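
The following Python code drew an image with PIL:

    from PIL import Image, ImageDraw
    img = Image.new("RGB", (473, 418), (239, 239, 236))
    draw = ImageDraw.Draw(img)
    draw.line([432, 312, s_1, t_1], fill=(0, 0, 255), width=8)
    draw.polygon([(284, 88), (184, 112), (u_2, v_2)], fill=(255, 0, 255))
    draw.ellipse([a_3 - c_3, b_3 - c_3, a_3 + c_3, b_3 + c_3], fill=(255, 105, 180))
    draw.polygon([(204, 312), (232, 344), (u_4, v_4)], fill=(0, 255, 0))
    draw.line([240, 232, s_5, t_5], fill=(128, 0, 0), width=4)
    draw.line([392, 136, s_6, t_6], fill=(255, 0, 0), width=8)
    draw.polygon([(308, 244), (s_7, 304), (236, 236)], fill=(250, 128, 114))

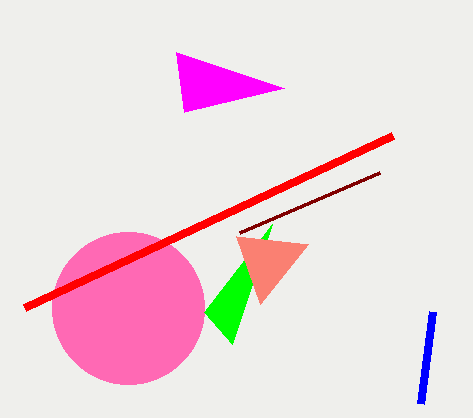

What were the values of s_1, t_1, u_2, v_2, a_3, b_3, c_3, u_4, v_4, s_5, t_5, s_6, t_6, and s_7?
s_1 = 420, t_1 = 404, u_2 = 176, v_2 = 52, a_3 = 128, b_3 = 308, c_3 = 76, u_4 = 272, v_4 = 224, s_5 = 380, t_5 = 172, s_6 = 24, t_6 = 308, s_7 = 260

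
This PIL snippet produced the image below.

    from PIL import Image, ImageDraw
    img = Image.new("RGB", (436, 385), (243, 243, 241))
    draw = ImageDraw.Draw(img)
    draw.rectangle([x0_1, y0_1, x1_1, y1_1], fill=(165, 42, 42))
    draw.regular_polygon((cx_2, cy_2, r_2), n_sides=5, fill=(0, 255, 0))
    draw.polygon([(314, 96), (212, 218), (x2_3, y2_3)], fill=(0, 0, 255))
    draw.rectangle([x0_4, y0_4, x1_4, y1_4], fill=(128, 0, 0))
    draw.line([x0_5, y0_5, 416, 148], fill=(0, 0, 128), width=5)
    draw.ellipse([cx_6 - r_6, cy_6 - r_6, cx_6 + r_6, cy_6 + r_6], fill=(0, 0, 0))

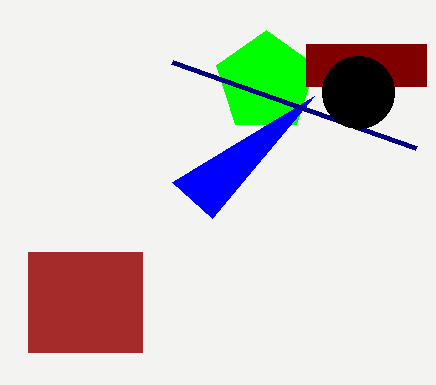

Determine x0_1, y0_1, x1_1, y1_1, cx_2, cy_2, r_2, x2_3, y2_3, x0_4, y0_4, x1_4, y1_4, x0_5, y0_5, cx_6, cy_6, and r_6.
x0_1 = 28; y0_1 = 252; x1_1 = 142; y1_1 = 352; cx_2 = 266; cy_2 = 82; r_2 = 52; x2_3 = 172; y2_3 = 182; x0_4 = 306; y0_4 = 44; x1_4 = 426; y1_4 = 86; x0_5 = 172; y0_5 = 62; cx_6 = 358; cy_6 = 92; r_6 = 36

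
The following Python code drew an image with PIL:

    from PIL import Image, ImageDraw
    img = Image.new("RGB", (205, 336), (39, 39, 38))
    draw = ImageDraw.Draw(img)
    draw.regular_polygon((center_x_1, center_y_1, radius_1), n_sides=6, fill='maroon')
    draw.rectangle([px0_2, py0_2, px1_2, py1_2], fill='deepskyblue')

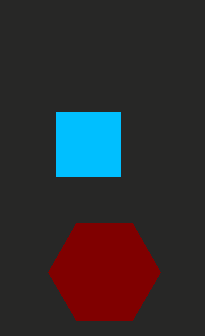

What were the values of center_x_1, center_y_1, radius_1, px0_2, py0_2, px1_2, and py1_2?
center_x_1 = 104; center_y_1 = 272; radius_1 = 56; px0_2 = 56; py0_2 = 112; px1_2 = 120; py1_2 = 176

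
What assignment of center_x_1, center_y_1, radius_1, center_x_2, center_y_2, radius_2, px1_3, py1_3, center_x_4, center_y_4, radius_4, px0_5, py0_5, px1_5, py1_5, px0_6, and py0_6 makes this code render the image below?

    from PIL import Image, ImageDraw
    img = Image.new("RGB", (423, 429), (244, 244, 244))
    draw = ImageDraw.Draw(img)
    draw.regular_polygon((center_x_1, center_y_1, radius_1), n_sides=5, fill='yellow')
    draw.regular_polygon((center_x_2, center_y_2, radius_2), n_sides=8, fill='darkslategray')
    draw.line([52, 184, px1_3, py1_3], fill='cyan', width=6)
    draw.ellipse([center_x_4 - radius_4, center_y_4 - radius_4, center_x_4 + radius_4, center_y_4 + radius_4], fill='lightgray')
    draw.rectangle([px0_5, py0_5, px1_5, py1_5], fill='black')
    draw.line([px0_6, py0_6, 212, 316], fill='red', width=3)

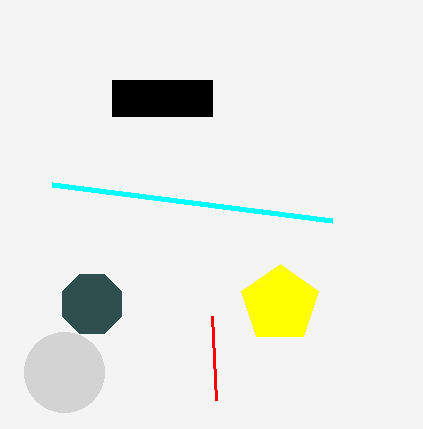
center_x_1 = 280, center_y_1 = 304, radius_1 = 40, center_x_2 = 92, center_y_2 = 304, radius_2 = 32, px1_3 = 332, py1_3 = 220, center_x_4 = 64, center_y_4 = 372, radius_4 = 40, px0_5 = 112, py0_5 = 80, px1_5 = 212, py1_5 = 116, px0_6 = 216, py0_6 = 400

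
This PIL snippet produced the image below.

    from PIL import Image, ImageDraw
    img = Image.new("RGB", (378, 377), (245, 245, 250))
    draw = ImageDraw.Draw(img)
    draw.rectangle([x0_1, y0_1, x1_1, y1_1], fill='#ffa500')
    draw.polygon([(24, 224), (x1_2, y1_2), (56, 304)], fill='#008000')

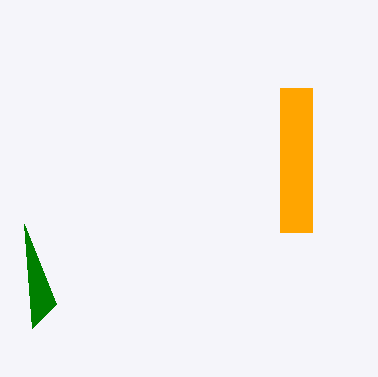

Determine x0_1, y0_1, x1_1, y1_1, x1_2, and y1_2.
x0_1 = 280
y0_1 = 88
x1_1 = 312
y1_1 = 232
x1_2 = 32
y1_2 = 328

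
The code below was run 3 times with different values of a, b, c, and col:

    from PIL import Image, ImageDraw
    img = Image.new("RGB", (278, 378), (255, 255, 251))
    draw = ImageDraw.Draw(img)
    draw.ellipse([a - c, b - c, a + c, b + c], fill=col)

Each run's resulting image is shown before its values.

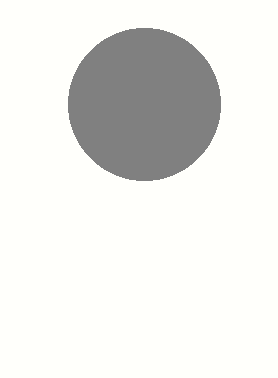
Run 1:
a = 144
b = 104
c = 76
col = 'gray'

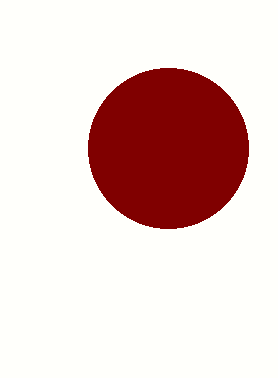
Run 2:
a = 168; b = 148; c = 80; col = 'maroon'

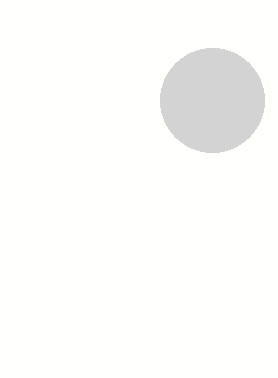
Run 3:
a = 212
b = 100
c = 52
col = 'lightgray'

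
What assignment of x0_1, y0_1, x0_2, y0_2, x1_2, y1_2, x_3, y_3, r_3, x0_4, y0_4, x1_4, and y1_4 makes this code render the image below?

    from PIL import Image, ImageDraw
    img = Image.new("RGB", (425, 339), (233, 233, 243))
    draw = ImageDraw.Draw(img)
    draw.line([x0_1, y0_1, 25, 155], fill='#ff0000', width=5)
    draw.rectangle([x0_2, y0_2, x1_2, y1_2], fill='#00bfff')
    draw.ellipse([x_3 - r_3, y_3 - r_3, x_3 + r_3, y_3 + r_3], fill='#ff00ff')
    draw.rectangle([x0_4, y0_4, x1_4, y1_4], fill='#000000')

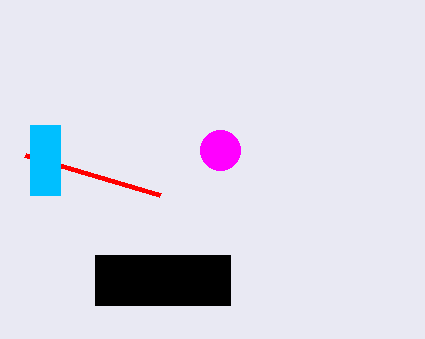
x0_1 = 160, y0_1 = 195, x0_2 = 30, y0_2 = 125, x1_2 = 60, y1_2 = 195, x_3 = 220, y_3 = 150, r_3 = 20, x0_4 = 95, y0_4 = 255, x1_4 = 230, y1_4 = 305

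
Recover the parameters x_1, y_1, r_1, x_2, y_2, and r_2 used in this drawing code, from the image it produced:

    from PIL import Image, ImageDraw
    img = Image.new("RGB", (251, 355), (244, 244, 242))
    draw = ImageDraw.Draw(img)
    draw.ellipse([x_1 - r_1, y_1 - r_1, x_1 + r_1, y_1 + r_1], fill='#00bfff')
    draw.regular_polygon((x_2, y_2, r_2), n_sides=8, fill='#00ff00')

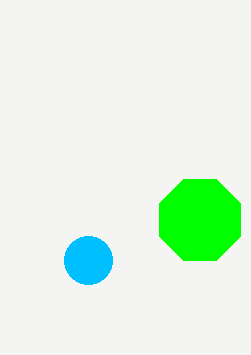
x_1 = 88; y_1 = 260; r_1 = 24; x_2 = 200; y_2 = 220; r_2 = 44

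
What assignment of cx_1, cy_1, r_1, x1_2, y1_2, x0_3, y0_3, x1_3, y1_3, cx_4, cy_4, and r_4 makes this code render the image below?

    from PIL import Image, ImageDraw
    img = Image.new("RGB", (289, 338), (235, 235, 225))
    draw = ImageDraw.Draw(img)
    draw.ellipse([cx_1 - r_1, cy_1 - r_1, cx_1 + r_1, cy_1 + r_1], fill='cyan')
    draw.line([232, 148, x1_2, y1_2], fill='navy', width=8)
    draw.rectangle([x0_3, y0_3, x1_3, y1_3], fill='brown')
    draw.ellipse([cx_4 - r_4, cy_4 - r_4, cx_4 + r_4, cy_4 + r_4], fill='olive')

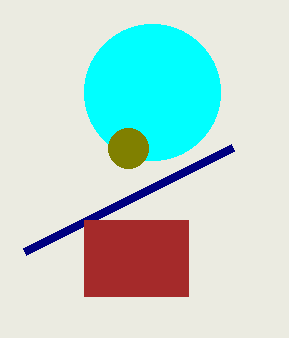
cx_1 = 152
cy_1 = 92
r_1 = 68
x1_2 = 24
y1_2 = 252
x0_3 = 84
y0_3 = 220
x1_3 = 188
y1_3 = 296
cx_4 = 128
cy_4 = 148
r_4 = 20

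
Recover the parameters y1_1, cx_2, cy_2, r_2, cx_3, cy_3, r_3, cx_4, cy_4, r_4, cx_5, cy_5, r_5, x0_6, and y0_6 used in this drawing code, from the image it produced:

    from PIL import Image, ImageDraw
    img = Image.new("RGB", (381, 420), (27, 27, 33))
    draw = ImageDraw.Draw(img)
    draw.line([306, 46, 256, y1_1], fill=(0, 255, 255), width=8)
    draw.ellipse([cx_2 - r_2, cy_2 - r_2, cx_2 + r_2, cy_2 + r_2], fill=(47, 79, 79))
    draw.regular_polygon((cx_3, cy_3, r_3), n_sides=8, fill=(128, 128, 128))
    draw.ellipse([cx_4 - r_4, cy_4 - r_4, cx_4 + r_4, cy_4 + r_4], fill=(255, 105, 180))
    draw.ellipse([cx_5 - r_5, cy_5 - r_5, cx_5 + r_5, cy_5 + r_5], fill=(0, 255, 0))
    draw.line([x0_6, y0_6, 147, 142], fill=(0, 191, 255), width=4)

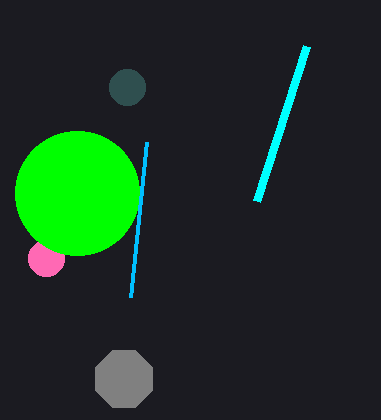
y1_1 = 201
cx_2 = 127
cy_2 = 87
r_2 = 18
cx_3 = 124
cy_3 = 379
r_3 = 31
cx_4 = 46
cy_4 = 258
r_4 = 18
cx_5 = 77
cy_5 = 193
r_5 = 62
x0_6 = 131
y0_6 = 297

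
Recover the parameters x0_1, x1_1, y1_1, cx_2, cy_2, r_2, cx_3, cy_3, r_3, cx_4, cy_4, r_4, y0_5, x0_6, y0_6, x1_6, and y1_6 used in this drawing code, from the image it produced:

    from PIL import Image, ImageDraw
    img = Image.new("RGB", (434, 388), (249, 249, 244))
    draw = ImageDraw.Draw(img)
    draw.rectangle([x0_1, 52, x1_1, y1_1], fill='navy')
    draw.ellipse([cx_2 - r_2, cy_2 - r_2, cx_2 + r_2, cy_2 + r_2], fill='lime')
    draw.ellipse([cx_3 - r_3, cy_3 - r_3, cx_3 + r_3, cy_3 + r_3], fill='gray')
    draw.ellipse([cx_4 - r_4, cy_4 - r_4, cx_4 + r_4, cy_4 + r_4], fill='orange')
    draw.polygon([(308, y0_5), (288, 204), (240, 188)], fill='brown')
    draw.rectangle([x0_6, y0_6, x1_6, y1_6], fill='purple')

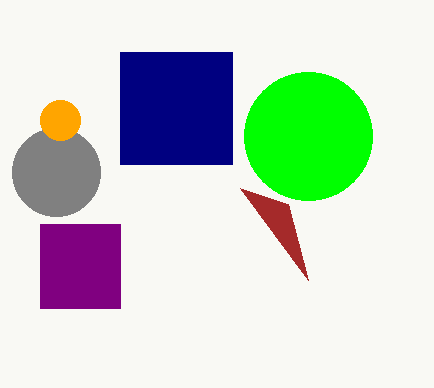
x0_1 = 120, x1_1 = 232, y1_1 = 164, cx_2 = 308, cy_2 = 136, r_2 = 64, cx_3 = 56, cy_3 = 172, r_3 = 44, cx_4 = 60, cy_4 = 120, r_4 = 20, y0_5 = 280, x0_6 = 40, y0_6 = 224, x1_6 = 120, y1_6 = 308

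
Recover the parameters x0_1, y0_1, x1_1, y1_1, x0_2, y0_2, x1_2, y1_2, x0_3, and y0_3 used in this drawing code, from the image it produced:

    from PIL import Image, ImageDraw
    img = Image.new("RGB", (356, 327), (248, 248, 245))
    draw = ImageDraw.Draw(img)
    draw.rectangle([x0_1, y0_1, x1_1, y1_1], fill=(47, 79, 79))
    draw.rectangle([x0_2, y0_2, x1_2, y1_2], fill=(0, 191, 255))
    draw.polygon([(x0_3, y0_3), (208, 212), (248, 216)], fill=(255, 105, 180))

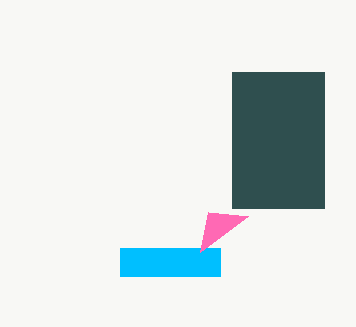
x0_1 = 232
y0_1 = 72
x1_1 = 324
y1_1 = 208
x0_2 = 120
y0_2 = 248
x1_2 = 220
y1_2 = 276
x0_3 = 200
y0_3 = 252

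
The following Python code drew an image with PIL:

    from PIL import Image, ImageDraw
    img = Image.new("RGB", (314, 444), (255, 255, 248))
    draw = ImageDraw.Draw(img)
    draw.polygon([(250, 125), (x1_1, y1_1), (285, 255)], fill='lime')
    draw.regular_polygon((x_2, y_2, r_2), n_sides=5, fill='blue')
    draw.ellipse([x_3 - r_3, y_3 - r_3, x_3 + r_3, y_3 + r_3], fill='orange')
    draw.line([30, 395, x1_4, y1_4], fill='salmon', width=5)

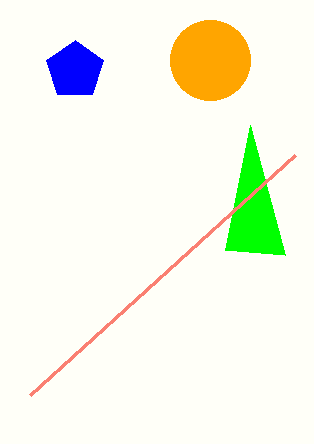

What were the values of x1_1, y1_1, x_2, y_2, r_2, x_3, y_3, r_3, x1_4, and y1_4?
x1_1 = 225
y1_1 = 250
x_2 = 75
y_2 = 70
r_2 = 30
x_3 = 210
y_3 = 60
r_3 = 40
x1_4 = 295
y1_4 = 155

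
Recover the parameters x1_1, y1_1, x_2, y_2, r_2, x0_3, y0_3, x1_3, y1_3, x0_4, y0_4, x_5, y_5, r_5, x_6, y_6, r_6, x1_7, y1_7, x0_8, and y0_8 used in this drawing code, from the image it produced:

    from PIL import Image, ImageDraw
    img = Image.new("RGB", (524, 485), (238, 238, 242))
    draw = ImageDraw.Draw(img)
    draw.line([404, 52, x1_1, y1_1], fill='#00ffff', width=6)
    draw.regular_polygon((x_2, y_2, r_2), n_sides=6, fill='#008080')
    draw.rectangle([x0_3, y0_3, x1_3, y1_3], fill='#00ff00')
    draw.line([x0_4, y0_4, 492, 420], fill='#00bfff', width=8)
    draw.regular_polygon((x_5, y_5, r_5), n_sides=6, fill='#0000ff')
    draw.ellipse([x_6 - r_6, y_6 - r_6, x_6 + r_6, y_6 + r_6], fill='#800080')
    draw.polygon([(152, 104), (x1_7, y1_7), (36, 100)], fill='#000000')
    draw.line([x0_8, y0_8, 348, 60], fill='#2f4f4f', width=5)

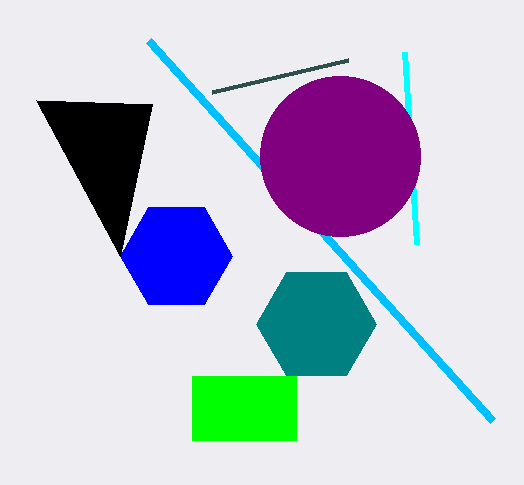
x1_1 = 416; y1_1 = 244; x_2 = 316; y_2 = 324; r_2 = 60; x0_3 = 192; y0_3 = 376; x1_3 = 296; y1_3 = 440; x0_4 = 148; y0_4 = 40; x_5 = 176; y_5 = 256; r_5 = 56; x_6 = 340; y_6 = 156; r_6 = 80; x1_7 = 120; y1_7 = 256; x0_8 = 212; y0_8 = 92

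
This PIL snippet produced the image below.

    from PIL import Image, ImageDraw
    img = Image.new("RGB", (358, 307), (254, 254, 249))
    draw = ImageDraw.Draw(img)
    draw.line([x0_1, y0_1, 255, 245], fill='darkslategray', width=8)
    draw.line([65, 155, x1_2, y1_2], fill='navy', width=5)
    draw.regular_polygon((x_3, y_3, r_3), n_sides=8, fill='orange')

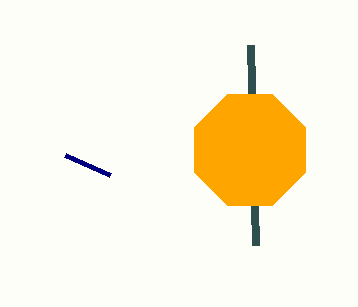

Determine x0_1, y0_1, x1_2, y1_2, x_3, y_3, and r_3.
x0_1 = 250, y0_1 = 45, x1_2 = 110, y1_2 = 175, x_3 = 250, y_3 = 150, r_3 = 60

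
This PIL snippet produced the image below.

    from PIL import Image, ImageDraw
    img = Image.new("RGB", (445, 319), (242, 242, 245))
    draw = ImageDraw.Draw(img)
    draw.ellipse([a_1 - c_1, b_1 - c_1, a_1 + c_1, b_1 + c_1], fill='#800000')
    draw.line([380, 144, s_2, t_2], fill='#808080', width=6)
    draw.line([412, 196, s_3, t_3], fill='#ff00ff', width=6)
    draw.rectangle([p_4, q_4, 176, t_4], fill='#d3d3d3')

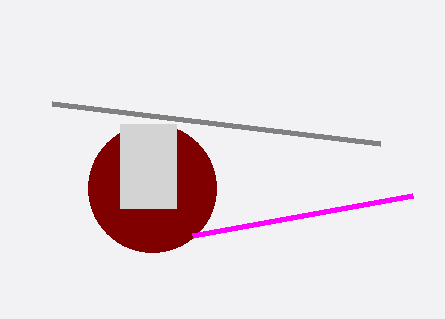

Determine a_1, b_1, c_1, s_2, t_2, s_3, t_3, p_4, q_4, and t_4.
a_1 = 152
b_1 = 188
c_1 = 64
s_2 = 52
t_2 = 104
s_3 = 192
t_3 = 236
p_4 = 120
q_4 = 124
t_4 = 208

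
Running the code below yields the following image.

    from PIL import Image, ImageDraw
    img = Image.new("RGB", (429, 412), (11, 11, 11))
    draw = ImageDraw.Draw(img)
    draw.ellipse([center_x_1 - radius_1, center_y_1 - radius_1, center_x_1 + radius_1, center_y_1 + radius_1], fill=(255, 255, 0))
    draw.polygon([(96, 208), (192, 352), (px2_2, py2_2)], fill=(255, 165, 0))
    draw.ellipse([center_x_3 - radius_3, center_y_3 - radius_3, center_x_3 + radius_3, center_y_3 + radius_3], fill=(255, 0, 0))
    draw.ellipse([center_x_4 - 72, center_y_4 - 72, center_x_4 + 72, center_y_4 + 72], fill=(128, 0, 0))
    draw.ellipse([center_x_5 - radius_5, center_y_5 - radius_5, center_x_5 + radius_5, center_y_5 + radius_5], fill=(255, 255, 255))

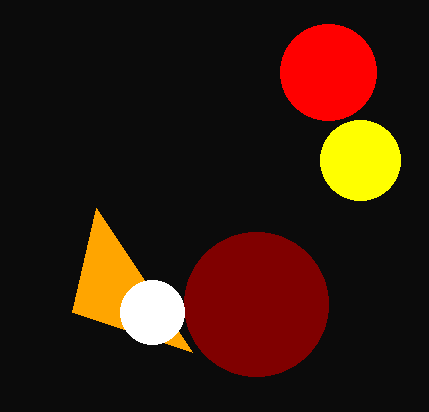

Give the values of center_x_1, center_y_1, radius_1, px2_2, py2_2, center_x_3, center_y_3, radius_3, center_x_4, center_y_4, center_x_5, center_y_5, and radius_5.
center_x_1 = 360; center_y_1 = 160; radius_1 = 40; px2_2 = 72; py2_2 = 312; center_x_3 = 328; center_y_3 = 72; radius_3 = 48; center_x_4 = 256; center_y_4 = 304; center_x_5 = 152; center_y_5 = 312; radius_5 = 32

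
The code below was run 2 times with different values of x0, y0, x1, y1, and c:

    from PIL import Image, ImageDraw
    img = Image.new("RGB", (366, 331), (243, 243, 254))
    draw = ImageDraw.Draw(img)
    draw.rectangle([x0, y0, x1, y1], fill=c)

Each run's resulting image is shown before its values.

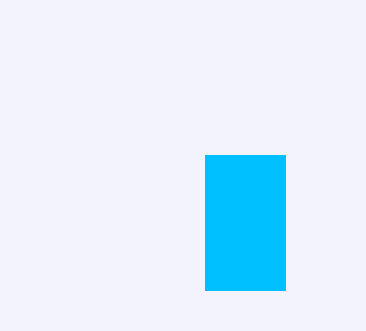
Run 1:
x0 = 205
y0 = 155
x1 = 285
y1 = 290
c = 'deepskyblue'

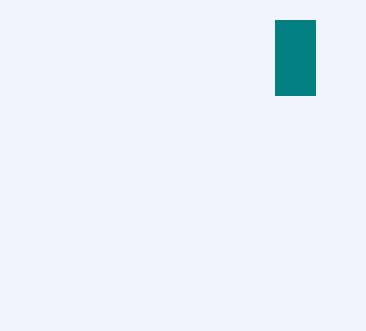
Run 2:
x0 = 275
y0 = 20
x1 = 315
y1 = 95
c = 'teal'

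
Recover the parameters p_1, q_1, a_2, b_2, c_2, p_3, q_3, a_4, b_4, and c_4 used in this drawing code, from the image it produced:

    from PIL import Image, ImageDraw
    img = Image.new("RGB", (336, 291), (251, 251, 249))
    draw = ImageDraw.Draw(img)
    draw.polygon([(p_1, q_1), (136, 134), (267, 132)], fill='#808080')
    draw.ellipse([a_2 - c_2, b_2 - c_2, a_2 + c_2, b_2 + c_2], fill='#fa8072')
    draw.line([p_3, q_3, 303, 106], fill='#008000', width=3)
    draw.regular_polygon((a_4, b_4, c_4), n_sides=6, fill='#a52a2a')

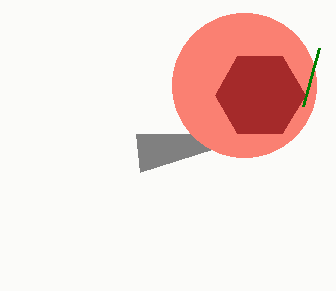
p_1 = 140
q_1 = 172
a_2 = 244
b_2 = 85
c_2 = 72
p_3 = 319
q_3 = 48
a_4 = 260
b_4 = 95
c_4 = 45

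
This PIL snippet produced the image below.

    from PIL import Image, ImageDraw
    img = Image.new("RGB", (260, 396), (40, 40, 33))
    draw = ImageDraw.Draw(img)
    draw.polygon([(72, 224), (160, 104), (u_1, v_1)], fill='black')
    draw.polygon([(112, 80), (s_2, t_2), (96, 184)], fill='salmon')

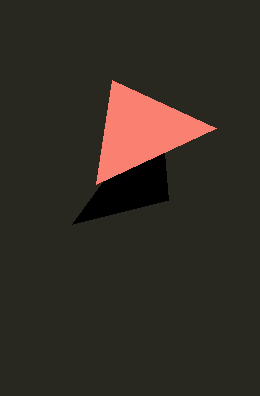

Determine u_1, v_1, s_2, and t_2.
u_1 = 168, v_1 = 200, s_2 = 216, t_2 = 128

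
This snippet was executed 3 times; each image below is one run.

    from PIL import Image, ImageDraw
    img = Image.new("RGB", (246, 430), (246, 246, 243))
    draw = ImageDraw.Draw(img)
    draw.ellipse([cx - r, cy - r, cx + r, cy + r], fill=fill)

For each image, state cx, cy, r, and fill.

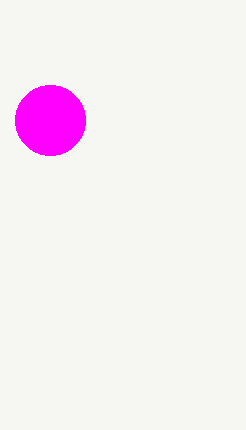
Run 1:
cx = 50; cy = 120; r = 35; fill = 'magenta'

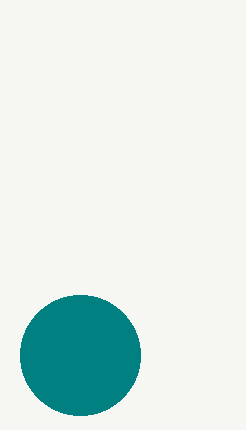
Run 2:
cx = 80; cy = 355; r = 60; fill = 'teal'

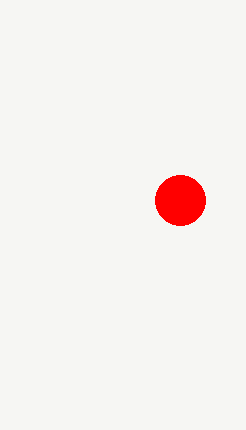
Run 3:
cx = 180; cy = 200; r = 25; fill = 'red'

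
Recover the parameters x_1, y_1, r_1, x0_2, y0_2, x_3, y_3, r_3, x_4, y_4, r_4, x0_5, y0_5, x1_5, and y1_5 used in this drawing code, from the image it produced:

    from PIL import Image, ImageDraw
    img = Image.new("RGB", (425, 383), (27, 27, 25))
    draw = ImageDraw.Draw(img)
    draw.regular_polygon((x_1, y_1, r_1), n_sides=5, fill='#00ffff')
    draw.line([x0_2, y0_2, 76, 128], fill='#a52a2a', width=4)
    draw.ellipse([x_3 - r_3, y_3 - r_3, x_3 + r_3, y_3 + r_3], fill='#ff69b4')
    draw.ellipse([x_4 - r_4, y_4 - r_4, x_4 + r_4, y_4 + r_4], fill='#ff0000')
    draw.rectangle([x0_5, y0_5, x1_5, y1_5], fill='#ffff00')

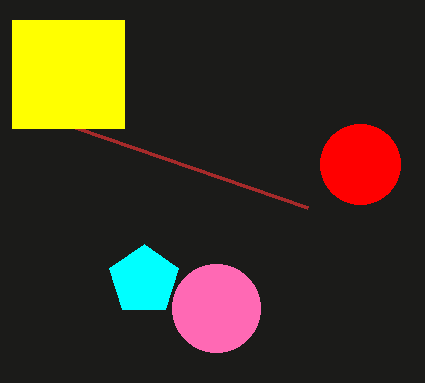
x_1 = 144
y_1 = 280
r_1 = 36
x0_2 = 308
y0_2 = 208
x_3 = 216
y_3 = 308
r_3 = 44
x_4 = 360
y_4 = 164
r_4 = 40
x0_5 = 12
y0_5 = 20
x1_5 = 124
y1_5 = 128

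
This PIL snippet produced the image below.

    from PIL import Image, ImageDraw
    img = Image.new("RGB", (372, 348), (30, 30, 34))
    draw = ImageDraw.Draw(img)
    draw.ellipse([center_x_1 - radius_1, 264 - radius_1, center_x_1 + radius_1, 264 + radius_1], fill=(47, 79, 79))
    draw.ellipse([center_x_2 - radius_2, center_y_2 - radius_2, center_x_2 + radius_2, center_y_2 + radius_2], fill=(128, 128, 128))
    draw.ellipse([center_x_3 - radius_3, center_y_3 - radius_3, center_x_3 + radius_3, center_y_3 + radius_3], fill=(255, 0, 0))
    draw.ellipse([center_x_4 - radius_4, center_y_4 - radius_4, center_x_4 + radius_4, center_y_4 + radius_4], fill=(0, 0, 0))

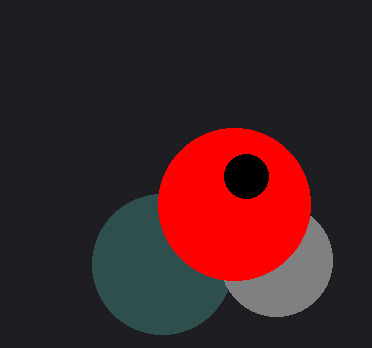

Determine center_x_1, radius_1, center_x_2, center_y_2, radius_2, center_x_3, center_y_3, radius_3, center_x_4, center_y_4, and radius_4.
center_x_1 = 162, radius_1 = 70, center_x_2 = 276, center_y_2 = 260, radius_2 = 56, center_x_3 = 234, center_y_3 = 204, radius_3 = 76, center_x_4 = 246, center_y_4 = 176, radius_4 = 22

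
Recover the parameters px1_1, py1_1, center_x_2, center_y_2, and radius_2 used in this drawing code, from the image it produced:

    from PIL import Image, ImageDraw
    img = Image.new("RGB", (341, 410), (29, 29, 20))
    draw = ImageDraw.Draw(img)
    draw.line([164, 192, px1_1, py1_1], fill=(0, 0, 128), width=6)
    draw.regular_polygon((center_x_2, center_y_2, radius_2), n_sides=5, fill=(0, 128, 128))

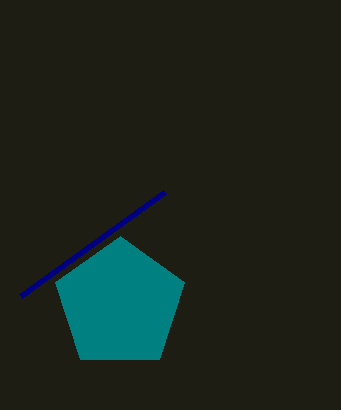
px1_1 = 20; py1_1 = 296; center_x_2 = 120; center_y_2 = 304; radius_2 = 68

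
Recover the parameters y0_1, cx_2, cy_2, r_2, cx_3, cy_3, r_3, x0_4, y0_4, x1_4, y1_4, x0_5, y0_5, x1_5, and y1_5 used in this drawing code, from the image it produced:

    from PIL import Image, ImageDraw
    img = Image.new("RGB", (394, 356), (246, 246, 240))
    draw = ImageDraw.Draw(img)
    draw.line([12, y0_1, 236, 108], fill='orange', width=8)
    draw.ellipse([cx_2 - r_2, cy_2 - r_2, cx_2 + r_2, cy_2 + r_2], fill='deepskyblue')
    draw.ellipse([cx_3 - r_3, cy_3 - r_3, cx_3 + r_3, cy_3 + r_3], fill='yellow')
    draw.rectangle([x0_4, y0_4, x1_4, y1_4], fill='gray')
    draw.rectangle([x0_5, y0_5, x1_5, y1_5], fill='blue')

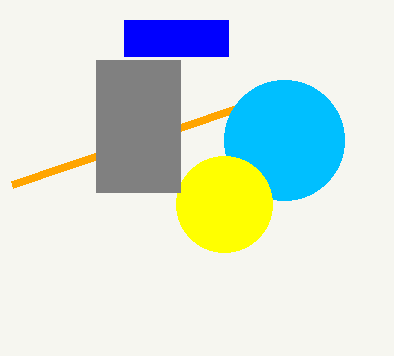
y0_1 = 184
cx_2 = 284
cy_2 = 140
r_2 = 60
cx_3 = 224
cy_3 = 204
r_3 = 48
x0_4 = 96
y0_4 = 60
x1_4 = 180
y1_4 = 192
x0_5 = 124
y0_5 = 20
x1_5 = 228
y1_5 = 56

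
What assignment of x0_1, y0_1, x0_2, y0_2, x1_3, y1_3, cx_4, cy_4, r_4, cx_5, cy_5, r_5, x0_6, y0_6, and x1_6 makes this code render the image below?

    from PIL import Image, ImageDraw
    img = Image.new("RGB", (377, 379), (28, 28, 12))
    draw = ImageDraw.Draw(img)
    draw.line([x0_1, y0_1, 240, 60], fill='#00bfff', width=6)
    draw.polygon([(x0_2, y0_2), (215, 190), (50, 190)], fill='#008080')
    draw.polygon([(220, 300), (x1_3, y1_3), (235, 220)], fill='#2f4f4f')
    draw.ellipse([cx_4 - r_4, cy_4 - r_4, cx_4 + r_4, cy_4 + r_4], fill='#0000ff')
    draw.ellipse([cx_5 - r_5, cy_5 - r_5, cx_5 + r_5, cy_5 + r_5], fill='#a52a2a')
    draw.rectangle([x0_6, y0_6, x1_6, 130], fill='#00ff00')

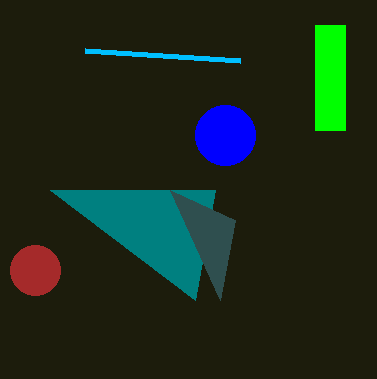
x0_1 = 85, y0_1 = 50, x0_2 = 195, y0_2 = 300, x1_3 = 170, y1_3 = 190, cx_4 = 225, cy_4 = 135, r_4 = 30, cx_5 = 35, cy_5 = 270, r_5 = 25, x0_6 = 315, y0_6 = 25, x1_6 = 345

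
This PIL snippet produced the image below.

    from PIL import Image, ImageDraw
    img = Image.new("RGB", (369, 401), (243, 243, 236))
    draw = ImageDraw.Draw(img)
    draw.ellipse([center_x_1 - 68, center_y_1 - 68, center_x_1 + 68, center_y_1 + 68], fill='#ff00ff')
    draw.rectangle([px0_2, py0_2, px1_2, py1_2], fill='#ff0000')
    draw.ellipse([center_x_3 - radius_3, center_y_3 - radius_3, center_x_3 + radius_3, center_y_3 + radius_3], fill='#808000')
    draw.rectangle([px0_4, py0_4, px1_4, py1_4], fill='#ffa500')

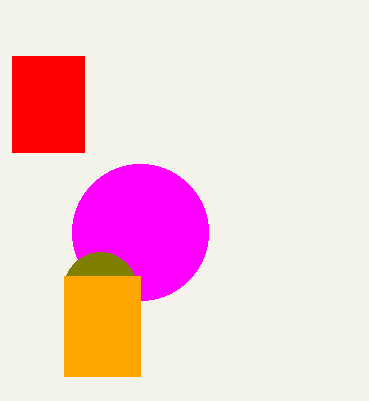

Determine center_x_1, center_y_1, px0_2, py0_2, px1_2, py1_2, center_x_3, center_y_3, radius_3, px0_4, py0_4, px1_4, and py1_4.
center_x_1 = 140, center_y_1 = 232, px0_2 = 12, py0_2 = 56, px1_2 = 84, py1_2 = 152, center_x_3 = 100, center_y_3 = 288, radius_3 = 36, px0_4 = 64, py0_4 = 276, px1_4 = 140, py1_4 = 376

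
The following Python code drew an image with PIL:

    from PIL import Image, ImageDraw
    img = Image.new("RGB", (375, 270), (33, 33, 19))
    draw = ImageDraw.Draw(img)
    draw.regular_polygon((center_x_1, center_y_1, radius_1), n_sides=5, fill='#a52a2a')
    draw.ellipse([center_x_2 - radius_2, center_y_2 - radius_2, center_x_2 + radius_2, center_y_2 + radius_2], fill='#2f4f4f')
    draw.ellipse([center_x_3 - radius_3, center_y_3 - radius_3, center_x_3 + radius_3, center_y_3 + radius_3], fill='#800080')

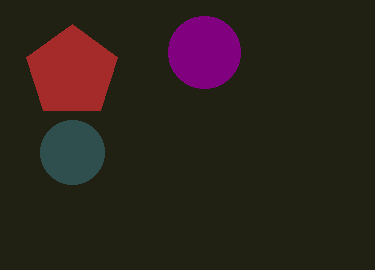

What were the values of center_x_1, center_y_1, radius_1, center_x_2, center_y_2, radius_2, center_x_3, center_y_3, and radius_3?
center_x_1 = 72, center_y_1 = 72, radius_1 = 48, center_x_2 = 72, center_y_2 = 152, radius_2 = 32, center_x_3 = 204, center_y_3 = 52, radius_3 = 36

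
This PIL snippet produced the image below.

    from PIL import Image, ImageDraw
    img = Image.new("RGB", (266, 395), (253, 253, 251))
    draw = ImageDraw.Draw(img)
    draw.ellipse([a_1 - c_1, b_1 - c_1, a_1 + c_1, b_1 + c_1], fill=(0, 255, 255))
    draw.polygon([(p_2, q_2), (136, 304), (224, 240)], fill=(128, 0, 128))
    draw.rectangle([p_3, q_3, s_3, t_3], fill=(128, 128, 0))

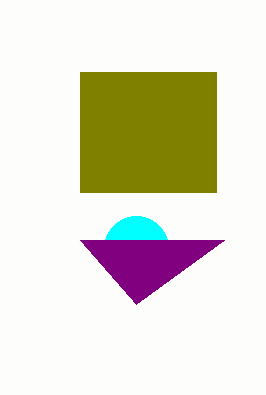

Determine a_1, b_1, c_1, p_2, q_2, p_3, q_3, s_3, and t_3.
a_1 = 136, b_1 = 248, c_1 = 32, p_2 = 80, q_2 = 240, p_3 = 80, q_3 = 72, s_3 = 216, t_3 = 192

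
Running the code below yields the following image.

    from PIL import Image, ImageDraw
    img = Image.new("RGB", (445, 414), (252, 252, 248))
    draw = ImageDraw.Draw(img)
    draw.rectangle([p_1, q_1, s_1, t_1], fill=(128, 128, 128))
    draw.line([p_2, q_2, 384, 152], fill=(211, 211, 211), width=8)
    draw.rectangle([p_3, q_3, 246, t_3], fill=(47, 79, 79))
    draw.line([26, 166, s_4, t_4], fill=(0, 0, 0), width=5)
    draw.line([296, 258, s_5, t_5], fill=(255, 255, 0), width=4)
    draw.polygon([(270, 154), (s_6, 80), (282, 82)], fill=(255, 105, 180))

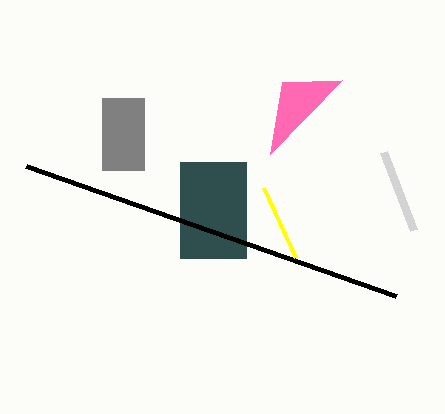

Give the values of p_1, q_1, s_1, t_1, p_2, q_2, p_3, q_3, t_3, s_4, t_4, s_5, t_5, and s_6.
p_1 = 102
q_1 = 98
s_1 = 144
t_1 = 170
p_2 = 414
q_2 = 230
p_3 = 180
q_3 = 162
t_3 = 258
s_4 = 396
t_4 = 296
s_5 = 264
t_5 = 188
s_6 = 342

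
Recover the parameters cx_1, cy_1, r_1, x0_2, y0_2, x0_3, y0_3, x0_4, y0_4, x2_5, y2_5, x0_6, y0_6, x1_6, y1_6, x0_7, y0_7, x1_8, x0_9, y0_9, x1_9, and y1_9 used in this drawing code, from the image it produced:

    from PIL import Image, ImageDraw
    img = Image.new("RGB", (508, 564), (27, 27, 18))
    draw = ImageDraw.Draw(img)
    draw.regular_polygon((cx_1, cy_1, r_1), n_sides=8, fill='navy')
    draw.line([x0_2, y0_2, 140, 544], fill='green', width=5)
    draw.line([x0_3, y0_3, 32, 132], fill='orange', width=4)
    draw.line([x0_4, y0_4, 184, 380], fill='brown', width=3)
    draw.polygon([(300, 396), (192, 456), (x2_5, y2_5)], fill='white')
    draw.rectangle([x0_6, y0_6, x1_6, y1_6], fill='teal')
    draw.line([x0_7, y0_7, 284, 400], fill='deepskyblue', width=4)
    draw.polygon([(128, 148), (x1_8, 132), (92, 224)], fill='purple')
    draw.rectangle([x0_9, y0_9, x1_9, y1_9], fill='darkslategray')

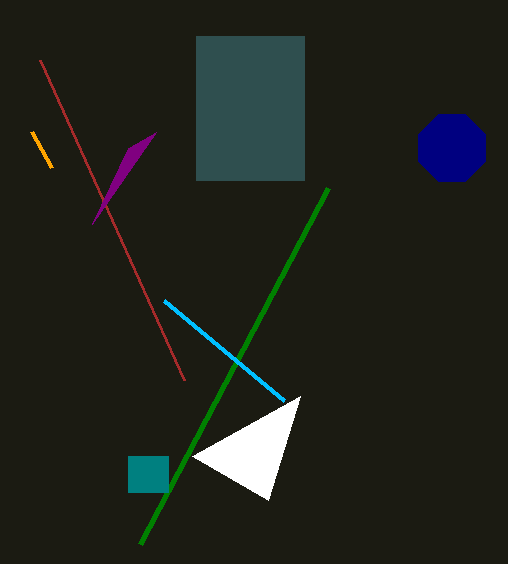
cx_1 = 452, cy_1 = 148, r_1 = 36, x0_2 = 328, y0_2 = 188, x0_3 = 52, y0_3 = 168, x0_4 = 40, y0_4 = 60, x2_5 = 268, y2_5 = 500, x0_6 = 128, y0_6 = 456, x1_6 = 168, y1_6 = 492, x0_7 = 164, y0_7 = 300, x1_8 = 156, x0_9 = 196, y0_9 = 36, x1_9 = 304, y1_9 = 180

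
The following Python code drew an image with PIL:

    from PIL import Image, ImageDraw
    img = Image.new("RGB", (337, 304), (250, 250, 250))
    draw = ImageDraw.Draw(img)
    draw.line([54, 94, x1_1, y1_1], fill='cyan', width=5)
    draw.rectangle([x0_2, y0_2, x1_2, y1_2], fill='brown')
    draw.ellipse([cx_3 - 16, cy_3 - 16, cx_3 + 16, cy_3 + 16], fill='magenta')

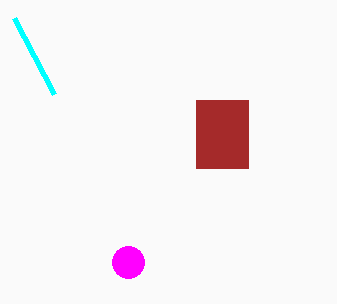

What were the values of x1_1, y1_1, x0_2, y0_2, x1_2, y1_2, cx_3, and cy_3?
x1_1 = 14; y1_1 = 18; x0_2 = 196; y0_2 = 100; x1_2 = 248; y1_2 = 168; cx_3 = 128; cy_3 = 262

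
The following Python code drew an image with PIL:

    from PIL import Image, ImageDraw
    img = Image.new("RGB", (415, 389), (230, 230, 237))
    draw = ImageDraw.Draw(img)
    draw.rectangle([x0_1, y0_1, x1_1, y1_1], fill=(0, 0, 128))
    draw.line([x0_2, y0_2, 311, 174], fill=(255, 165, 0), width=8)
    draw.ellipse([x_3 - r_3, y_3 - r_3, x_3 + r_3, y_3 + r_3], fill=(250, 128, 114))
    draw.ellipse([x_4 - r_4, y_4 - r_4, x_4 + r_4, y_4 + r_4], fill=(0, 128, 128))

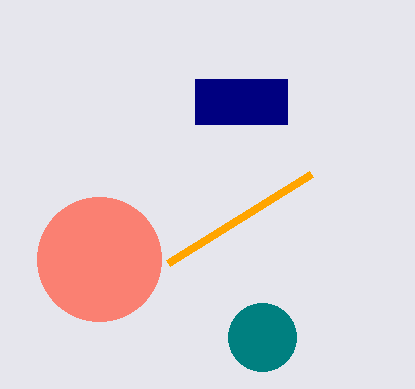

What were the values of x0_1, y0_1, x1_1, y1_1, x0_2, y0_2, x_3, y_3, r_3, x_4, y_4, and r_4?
x0_1 = 195
y0_1 = 79
x1_1 = 287
y1_1 = 124
x0_2 = 168
y0_2 = 263
x_3 = 99
y_3 = 259
r_3 = 62
x_4 = 262
y_4 = 337
r_4 = 34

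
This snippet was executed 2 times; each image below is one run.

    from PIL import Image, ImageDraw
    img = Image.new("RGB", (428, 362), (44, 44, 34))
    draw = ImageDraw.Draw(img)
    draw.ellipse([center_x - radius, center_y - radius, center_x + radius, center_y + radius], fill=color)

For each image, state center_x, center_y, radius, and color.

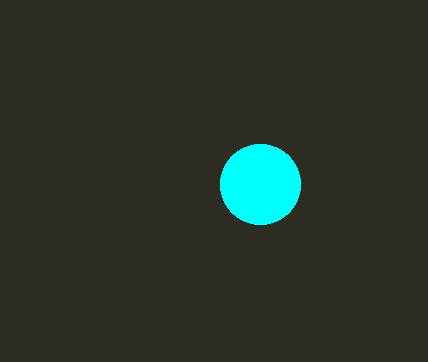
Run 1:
center_x = 260, center_y = 184, radius = 40, color = 'cyan'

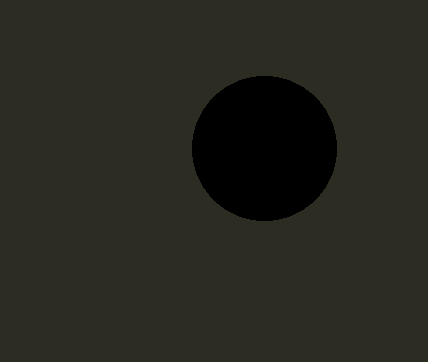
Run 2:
center_x = 264, center_y = 148, radius = 72, color = 'black'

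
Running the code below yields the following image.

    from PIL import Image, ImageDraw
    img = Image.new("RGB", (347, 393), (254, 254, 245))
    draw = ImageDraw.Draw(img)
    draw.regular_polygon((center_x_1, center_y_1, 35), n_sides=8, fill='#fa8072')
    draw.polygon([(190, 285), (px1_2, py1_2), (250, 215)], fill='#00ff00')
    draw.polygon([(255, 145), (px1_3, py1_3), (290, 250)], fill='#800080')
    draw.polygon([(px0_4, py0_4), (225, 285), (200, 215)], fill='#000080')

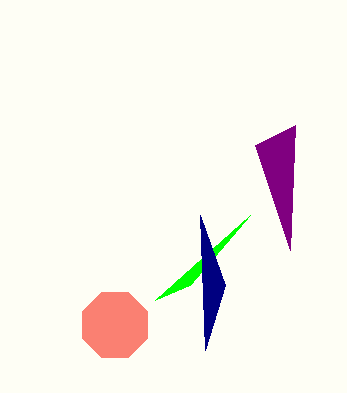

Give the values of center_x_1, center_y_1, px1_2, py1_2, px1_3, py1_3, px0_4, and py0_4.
center_x_1 = 115
center_y_1 = 325
px1_2 = 155
py1_2 = 300
px1_3 = 295
py1_3 = 125
px0_4 = 205
py0_4 = 350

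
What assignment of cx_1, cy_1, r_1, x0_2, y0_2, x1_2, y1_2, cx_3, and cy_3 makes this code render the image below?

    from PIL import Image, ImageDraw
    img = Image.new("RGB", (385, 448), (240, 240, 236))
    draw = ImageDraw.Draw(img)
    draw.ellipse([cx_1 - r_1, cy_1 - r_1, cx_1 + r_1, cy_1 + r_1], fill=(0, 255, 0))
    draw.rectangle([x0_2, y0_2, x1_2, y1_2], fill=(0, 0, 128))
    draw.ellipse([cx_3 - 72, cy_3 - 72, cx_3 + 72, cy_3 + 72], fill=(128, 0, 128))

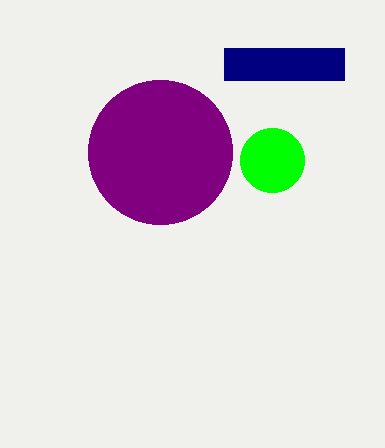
cx_1 = 272; cy_1 = 160; r_1 = 32; x0_2 = 224; y0_2 = 48; x1_2 = 344; y1_2 = 80; cx_3 = 160; cy_3 = 152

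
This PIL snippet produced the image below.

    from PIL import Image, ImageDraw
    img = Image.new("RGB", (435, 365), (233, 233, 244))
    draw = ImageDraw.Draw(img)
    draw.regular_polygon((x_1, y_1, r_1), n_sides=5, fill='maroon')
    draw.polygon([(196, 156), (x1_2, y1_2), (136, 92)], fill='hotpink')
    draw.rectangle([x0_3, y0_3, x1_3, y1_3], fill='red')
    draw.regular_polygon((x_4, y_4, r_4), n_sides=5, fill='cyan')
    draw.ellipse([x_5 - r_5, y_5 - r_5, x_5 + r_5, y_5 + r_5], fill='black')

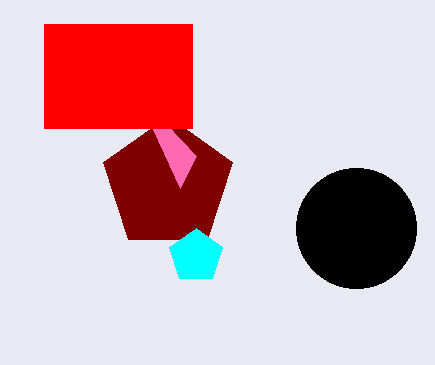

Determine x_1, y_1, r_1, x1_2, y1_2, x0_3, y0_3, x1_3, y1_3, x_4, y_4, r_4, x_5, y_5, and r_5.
x_1 = 168; y_1 = 184; r_1 = 68; x1_2 = 180; y1_2 = 188; x0_3 = 44; y0_3 = 24; x1_3 = 192; y1_3 = 128; x_4 = 196; y_4 = 256; r_4 = 28; x_5 = 356; y_5 = 228; r_5 = 60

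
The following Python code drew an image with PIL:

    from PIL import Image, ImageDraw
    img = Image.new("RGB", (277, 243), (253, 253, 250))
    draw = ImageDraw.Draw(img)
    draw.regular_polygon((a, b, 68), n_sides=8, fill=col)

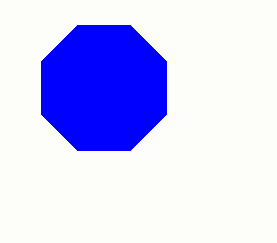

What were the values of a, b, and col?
a = 104; b = 88; col = 'blue'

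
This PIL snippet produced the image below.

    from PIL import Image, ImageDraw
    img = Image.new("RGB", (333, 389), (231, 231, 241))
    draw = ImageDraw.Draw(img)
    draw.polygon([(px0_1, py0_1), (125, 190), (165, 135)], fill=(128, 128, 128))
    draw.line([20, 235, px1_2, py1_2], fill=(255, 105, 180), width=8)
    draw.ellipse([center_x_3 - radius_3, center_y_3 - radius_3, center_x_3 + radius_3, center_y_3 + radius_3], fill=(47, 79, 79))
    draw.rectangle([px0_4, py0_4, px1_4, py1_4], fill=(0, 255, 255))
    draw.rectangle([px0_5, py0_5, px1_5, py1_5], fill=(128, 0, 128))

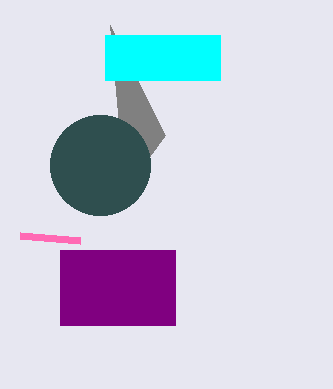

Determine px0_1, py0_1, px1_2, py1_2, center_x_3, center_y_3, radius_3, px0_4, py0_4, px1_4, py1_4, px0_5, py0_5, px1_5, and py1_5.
px0_1 = 110
py0_1 = 25
px1_2 = 80
py1_2 = 240
center_x_3 = 100
center_y_3 = 165
radius_3 = 50
px0_4 = 105
py0_4 = 35
px1_4 = 220
py1_4 = 80
px0_5 = 60
py0_5 = 250
px1_5 = 175
py1_5 = 325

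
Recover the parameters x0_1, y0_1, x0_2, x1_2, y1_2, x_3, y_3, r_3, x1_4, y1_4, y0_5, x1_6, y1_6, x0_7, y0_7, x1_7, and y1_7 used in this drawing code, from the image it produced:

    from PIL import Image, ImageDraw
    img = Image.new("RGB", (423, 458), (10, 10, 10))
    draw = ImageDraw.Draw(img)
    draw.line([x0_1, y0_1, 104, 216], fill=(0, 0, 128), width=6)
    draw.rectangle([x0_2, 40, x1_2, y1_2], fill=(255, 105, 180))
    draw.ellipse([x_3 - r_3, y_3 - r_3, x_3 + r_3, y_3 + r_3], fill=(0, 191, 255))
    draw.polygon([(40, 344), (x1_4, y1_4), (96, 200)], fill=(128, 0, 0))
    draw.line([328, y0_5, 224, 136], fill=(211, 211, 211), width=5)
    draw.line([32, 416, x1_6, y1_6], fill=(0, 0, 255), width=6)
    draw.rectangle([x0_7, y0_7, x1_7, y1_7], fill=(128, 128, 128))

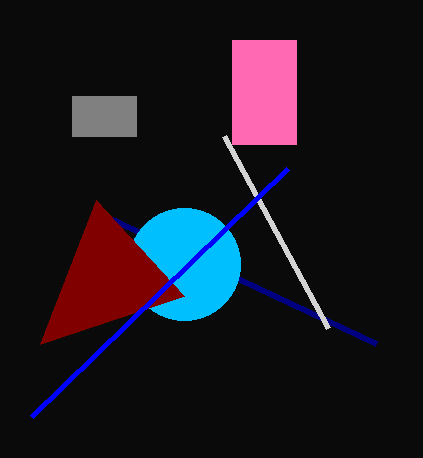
x0_1 = 376; y0_1 = 344; x0_2 = 232; x1_2 = 296; y1_2 = 144; x_3 = 184; y_3 = 264; r_3 = 56; x1_4 = 184; y1_4 = 296; y0_5 = 328; x1_6 = 288; y1_6 = 168; x0_7 = 72; y0_7 = 96; x1_7 = 136; y1_7 = 136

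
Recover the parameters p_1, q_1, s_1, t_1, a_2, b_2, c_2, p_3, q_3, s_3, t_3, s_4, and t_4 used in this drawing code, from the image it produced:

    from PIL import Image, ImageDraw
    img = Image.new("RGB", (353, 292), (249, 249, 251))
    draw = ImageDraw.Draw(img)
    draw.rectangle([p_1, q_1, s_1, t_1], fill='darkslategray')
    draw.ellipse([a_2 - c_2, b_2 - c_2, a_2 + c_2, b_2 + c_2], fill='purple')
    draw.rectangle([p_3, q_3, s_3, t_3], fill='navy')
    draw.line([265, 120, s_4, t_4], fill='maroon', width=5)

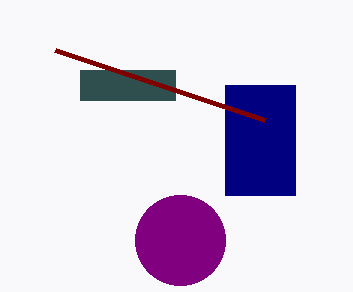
p_1 = 80, q_1 = 70, s_1 = 175, t_1 = 100, a_2 = 180, b_2 = 240, c_2 = 45, p_3 = 225, q_3 = 85, s_3 = 295, t_3 = 195, s_4 = 55, t_4 = 50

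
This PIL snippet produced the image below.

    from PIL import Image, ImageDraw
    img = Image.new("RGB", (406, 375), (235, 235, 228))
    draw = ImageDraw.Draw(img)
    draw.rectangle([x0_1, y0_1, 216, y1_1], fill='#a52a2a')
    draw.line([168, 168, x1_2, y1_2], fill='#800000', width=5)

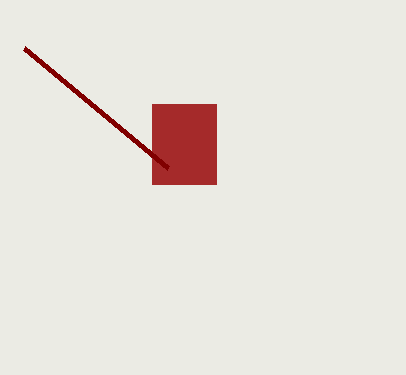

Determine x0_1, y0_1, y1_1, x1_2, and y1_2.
x0_1 = 152, y0_1 = 104, y1_1 = 184, x1_2 = 24, y1_2 = 48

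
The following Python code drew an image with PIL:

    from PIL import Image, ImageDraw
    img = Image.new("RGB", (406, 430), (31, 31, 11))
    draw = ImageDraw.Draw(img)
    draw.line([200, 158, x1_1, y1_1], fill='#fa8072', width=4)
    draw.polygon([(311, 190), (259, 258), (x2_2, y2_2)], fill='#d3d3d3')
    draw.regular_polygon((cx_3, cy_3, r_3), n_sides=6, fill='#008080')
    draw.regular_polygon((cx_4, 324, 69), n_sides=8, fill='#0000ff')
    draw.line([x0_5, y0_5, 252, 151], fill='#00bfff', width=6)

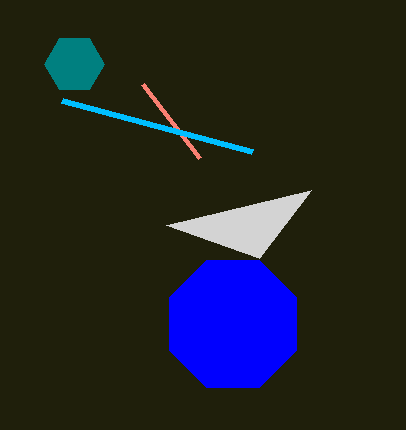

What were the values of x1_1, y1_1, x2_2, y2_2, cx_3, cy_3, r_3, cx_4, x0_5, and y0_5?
x1_1 = 143
y1_1 = 84
x2_2 = 166
y2_2 = 225
cx_3 = 74
cy_3 = 64
r_3 = 30
cx_4 = 233
x0_5 = 62
y0_5 = 100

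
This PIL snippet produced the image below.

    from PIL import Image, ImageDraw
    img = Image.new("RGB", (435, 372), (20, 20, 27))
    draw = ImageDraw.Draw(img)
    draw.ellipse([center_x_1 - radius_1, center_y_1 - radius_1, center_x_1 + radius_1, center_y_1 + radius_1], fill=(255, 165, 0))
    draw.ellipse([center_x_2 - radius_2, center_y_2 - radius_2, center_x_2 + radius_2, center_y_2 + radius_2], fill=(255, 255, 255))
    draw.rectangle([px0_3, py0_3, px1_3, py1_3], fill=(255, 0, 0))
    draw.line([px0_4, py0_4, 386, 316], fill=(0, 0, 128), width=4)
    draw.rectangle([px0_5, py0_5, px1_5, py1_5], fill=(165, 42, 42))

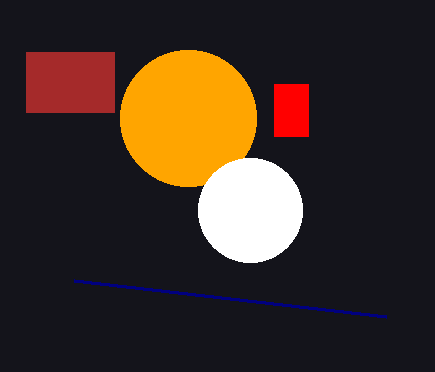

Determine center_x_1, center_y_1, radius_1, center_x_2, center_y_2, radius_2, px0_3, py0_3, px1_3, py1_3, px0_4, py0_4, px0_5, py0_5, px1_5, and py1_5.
center_x_1 = 188, center_y_1 = 118, radius_1 = 68, center_x_2 = 250, center_y_2 = 210, radius_2 = 52, px0_3 = 274, py0_3 = 84, px1_3 = 308, py1_3 = 136, px0_4 = 74, py0_4 = 280, px0_5 = 26, py0_5 = 52, px1_5 = 114, py1_5 = 112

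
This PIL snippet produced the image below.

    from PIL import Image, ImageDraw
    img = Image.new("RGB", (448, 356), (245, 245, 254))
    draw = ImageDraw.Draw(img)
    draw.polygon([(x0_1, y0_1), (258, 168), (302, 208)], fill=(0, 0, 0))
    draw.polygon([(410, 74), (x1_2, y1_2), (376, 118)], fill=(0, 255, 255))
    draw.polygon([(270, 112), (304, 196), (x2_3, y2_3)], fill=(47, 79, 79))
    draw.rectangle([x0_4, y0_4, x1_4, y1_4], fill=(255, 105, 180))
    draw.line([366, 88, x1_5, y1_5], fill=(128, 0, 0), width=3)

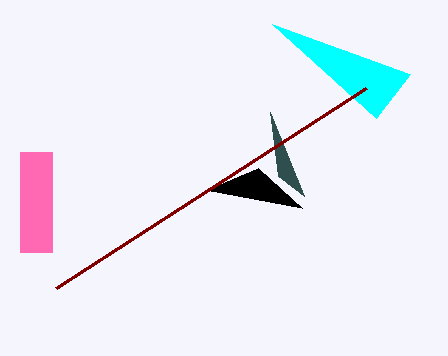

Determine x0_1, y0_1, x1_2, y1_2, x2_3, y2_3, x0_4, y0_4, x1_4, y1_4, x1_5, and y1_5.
x0_1 = 206; y0_1 = 190; x1_2 = 272; y1_2 = 24; x2_3 = 278; y2_3 = 176; x0_4 = 20; y0_4 = 152; x1_4 = 52; y1_4 = 252; x1_5 = 56; y1_5 = 288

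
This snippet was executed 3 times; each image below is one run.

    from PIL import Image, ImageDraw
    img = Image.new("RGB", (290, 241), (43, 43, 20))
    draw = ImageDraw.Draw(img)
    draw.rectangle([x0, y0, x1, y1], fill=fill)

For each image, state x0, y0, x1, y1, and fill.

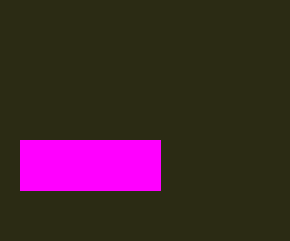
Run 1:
x0 = 20
y0 = 140
x1 = 160
y1 = 190
fill = 'magenta'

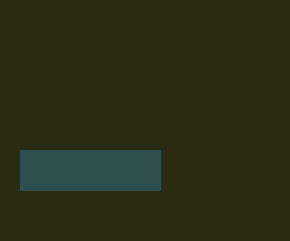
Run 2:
x0 = 20
y0 = 150
x1 = 160
y1 = 190
fill = 'darkslategray'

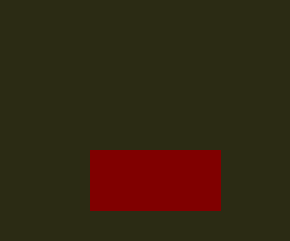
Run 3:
x0 = 90
y0 = 150
x1 = 220
y1 = 210
fill = 'maroon'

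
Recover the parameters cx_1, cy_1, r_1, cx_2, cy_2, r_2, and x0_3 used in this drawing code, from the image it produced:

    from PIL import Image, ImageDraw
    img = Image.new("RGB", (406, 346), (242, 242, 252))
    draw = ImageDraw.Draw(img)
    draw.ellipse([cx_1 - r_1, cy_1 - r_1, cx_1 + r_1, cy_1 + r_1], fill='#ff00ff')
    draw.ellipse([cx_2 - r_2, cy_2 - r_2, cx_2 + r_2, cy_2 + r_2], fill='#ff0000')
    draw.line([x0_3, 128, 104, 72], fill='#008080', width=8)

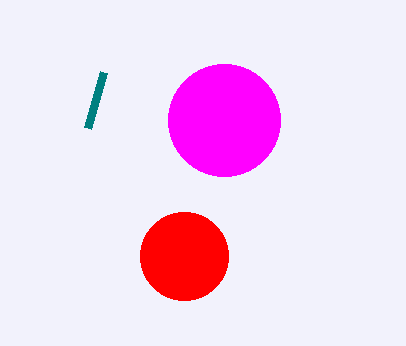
cx_1 = 224, cy_1 = 120, r_1 = 56, cx_2 = 184, cy_2 = 256, r_2 = 44, x0_3 = 88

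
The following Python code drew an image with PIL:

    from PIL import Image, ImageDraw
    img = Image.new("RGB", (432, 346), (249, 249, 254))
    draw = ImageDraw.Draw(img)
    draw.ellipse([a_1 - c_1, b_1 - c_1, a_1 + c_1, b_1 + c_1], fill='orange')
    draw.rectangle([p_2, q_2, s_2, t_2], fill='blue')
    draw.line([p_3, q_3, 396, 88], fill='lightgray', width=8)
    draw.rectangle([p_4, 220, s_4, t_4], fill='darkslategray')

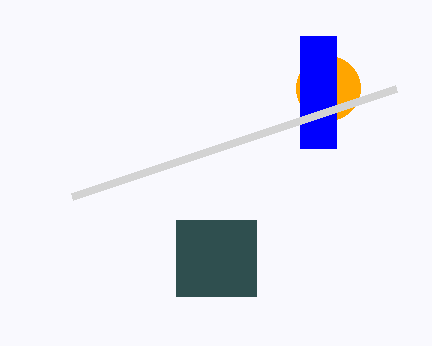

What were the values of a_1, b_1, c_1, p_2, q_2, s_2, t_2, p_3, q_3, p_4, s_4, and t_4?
a_1 = 328, b_1 = 88, c_1 = 32, p_2 = 300, q_2 = 36, s_2 = 336, t_2 = 148, p_3 = 72, q_3 = 196, p_4 = 176, s_4 = 256, t_4 = 296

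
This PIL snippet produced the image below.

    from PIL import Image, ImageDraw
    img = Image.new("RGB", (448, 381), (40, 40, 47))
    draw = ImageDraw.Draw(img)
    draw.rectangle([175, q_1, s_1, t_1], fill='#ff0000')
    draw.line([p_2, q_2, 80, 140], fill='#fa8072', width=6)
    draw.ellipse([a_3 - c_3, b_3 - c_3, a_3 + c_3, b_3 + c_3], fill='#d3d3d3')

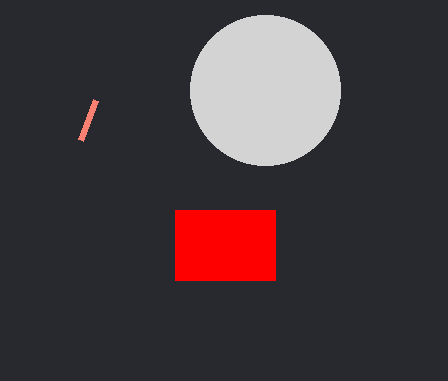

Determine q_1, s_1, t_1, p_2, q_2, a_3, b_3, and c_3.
q_1 = 210
s_1 = 275
t_1 = 280
p_2 = 95
q_2 = 100
a_3 = 265
b_3 = 90
c_3 = 75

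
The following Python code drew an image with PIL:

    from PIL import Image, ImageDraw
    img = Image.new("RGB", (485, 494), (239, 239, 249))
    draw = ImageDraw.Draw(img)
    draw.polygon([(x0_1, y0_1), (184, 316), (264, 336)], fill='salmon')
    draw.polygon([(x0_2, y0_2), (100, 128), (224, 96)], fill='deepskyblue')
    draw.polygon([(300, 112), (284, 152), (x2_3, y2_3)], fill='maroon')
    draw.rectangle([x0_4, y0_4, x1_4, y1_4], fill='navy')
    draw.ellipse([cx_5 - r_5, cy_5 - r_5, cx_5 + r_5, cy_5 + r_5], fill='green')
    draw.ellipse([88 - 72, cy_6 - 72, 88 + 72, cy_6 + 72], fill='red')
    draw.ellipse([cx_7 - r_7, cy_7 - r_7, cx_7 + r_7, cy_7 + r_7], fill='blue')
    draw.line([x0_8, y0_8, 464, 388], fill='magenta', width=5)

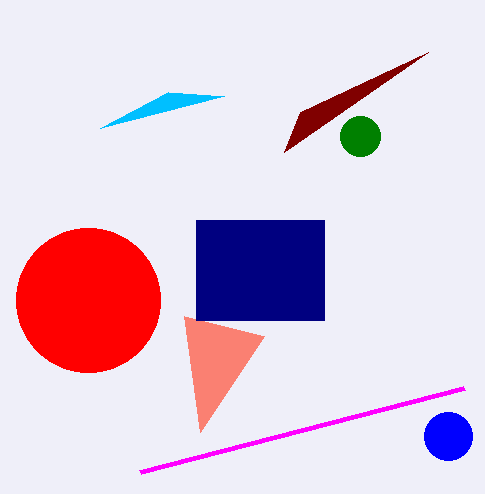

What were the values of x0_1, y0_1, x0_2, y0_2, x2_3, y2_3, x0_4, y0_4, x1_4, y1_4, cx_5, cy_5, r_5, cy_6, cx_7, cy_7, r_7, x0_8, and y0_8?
x0_1 = 200; y0_1 = 432; x0_2 = 168; y0_2 = 92; x2_3 = 428; y2_3 = 52; x0_4 = 196; y0_4 = 220; x1_4 = 324; y1_4 = 320; cx_5 = 360; cy_5 = 136; r_5 = 20; cy_6 = 300; cx_7 = 448; cy_7 = 436; r_7 = 24; x0_8 = 140; y0_8 = 472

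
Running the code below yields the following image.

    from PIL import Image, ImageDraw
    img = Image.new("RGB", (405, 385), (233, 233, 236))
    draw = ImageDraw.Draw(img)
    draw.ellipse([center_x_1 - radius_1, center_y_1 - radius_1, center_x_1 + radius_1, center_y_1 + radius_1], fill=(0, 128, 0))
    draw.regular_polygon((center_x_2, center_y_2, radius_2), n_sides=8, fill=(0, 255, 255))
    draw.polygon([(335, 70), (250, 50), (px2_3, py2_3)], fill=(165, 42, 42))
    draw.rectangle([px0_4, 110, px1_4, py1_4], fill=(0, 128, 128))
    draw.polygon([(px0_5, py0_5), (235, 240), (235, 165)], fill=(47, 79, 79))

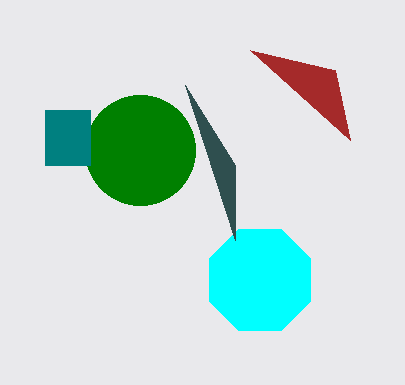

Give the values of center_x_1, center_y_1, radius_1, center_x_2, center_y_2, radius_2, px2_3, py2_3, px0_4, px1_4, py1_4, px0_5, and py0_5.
center_x_1 = 140
center_y_1 = 150
radius_1 = 55
center_x_2 = 260
center_y_2 = 280
radius_2 = 55
px2_3 = 350
py2_3 = 140
px0_4 = 45
px1_4 = 90
py1_4 = 165
px0_5 = 185
py0_5 = 85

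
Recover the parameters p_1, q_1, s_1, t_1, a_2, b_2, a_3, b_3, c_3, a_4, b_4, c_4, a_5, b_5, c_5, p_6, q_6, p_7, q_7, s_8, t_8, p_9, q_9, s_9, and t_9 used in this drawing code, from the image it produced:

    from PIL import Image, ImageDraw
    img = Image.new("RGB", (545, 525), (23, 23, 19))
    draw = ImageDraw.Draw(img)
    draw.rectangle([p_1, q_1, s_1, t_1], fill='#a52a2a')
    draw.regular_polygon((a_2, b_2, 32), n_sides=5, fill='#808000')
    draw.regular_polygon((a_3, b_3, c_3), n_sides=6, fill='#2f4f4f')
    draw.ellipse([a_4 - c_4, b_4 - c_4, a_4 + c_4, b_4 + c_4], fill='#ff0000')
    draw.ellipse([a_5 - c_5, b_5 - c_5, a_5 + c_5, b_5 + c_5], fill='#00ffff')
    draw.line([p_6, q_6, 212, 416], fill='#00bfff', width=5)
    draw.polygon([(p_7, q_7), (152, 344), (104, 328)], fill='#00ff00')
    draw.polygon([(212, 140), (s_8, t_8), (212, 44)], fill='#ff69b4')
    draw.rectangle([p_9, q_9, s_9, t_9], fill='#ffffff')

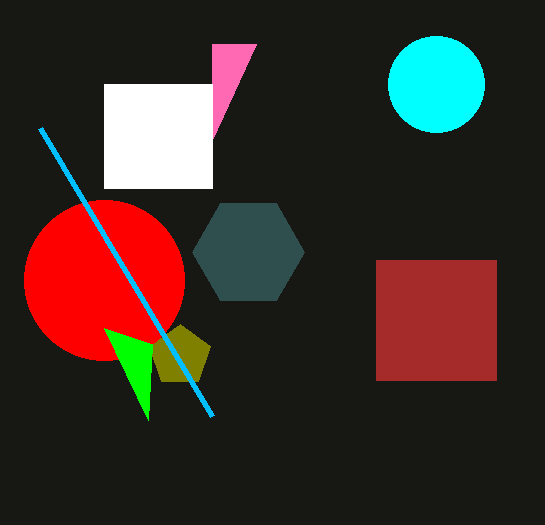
p_1 = 376, q_1 = 260, s_1 = 496, t_1 = 380, a_2 = 180, b_2 = 356, a_3 = 248, b_3 = 252, c_3 = 56, a_4 = 104, b_4 = 280, c_4 = 80, a_5 = 436, b_5 = 84, c_5 = 48, p_6 = 40, q_6 = 128, p_7 = 148, q_7 = 420, s_8 = 256, t_8 = 44, p_9 = 104, q_9 = 84, s_9 = 212, t_9 = 188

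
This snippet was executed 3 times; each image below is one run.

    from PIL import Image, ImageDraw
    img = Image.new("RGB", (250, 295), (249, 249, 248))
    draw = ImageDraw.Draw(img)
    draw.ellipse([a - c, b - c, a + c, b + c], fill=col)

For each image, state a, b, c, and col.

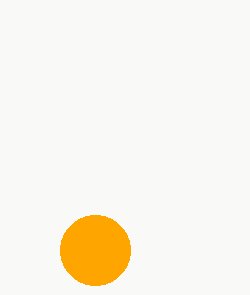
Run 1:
a = 95
b = 250
c = 35
col = 'orange'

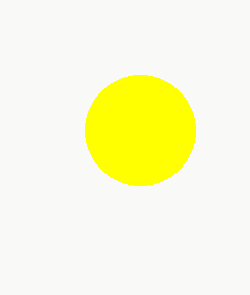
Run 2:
a = 140
b = 130
c = 55
col = 'yellow'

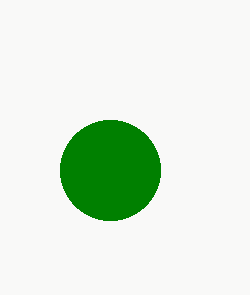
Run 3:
a = 110, b = 170, c = 50, col = 'green'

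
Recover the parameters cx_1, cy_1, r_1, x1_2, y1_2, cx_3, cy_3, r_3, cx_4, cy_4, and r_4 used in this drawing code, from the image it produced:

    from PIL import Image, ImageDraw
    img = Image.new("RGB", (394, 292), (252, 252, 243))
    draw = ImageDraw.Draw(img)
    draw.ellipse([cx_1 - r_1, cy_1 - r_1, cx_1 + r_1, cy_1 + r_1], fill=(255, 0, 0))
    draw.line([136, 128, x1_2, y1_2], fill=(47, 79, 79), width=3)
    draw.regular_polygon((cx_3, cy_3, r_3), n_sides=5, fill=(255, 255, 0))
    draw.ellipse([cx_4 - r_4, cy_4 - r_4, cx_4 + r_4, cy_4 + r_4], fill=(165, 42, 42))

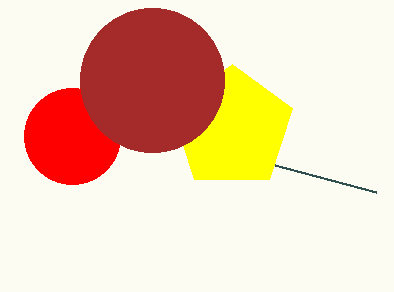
cx_1 = 72, cy_1 = 136, r_1 = 48, x1_2 = 376, y1_2 = 192, cx_3 = 232, cy_3 = 128, r_3 = 64, cx_4 = 152, cy_4 = 80, r_4 = 72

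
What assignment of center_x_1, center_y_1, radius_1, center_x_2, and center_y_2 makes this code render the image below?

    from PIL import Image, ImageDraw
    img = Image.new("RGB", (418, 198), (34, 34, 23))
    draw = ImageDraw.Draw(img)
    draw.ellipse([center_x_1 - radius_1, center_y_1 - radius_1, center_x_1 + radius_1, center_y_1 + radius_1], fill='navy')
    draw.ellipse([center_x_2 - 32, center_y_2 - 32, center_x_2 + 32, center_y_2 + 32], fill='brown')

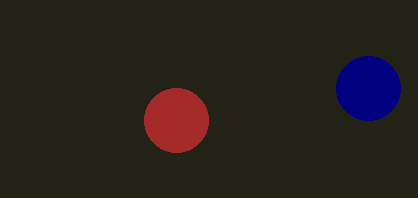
center_x_1 = 368, center_y_1 = 88, radius_1 = 32, center_x_2 = 176, center_y_2 = 120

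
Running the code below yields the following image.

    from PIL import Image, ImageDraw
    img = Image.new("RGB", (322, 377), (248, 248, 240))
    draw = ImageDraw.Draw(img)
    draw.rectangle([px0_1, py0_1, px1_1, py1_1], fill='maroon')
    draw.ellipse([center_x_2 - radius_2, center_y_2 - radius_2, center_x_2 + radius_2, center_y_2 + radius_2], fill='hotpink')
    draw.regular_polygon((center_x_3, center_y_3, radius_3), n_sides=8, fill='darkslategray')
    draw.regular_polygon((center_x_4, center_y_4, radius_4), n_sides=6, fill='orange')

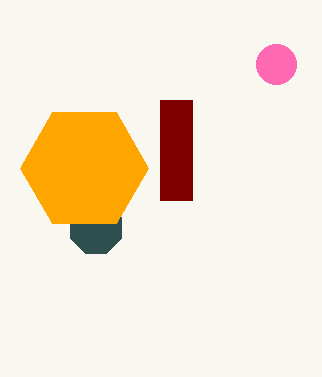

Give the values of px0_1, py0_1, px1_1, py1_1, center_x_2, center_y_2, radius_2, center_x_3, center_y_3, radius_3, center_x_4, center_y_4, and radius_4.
px0_1 = 160; py0_1 = 100; px1_1 = 192; py1_1 = 200; center_x_2 = 276; center_y_2 = 64; radius_2 = 20; center_x_3 = 96; center_y_3 = 228; radius_3 = 28; center_x_4 = 84; center_y_4 = 168; radius_4 = 64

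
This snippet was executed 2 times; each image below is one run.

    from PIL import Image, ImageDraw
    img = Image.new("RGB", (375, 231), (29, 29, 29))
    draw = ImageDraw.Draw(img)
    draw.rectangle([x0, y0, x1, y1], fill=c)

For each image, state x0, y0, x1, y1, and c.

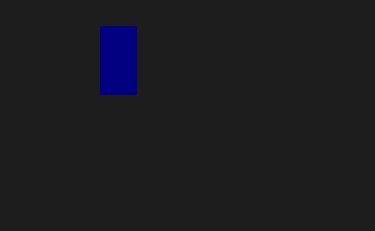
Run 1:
x0 = 100
y0 = 26
x1 = 136
y1 = 94
c = 'navy'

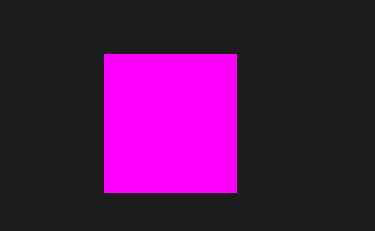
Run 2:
x0 = 104
y0 = 54
x1 = 236
y1 = 192
c = 'magenta'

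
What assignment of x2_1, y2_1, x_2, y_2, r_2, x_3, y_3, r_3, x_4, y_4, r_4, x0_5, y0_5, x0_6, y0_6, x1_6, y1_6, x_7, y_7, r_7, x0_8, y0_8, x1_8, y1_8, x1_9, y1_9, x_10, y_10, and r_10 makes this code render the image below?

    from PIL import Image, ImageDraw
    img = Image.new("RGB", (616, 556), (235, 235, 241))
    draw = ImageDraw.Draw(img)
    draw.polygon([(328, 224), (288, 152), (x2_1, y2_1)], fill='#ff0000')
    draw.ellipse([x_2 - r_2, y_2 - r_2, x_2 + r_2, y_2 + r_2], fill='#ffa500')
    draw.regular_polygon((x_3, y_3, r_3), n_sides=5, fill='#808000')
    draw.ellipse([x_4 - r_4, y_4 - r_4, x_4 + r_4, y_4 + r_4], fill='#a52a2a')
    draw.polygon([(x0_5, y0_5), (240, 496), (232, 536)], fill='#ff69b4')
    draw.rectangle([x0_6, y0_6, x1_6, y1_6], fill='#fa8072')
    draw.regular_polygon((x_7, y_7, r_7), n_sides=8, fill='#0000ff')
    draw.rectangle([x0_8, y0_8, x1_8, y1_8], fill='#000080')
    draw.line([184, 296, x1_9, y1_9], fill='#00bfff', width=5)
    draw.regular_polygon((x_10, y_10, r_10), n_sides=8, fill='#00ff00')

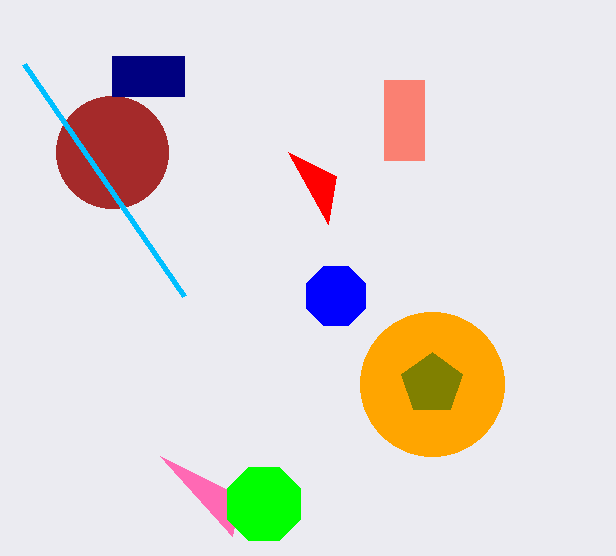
x2_1 = 336, y2_1 = 176, x_2 = 432, y_2 = 384, r_2 = 72, x_3 = 432, y_3 = 384, r_3 = 32, x_4 = 112, y_4 = 152, r_4 = 56, x0_5 = 160, y0_5 = 456, x0_6 = 384, y0_6 = 80, x1_6 = 424, y1_6 = 160, x_7 = 336, y_7 = 296, r_7 = 32, x0_8 = 112, y0_8 = 56, x1_8 = 184, y1_8 = 96, x1_9 = 24, y1_9 = 64, x_10 = 264, y_10 = 504, r_10 = 40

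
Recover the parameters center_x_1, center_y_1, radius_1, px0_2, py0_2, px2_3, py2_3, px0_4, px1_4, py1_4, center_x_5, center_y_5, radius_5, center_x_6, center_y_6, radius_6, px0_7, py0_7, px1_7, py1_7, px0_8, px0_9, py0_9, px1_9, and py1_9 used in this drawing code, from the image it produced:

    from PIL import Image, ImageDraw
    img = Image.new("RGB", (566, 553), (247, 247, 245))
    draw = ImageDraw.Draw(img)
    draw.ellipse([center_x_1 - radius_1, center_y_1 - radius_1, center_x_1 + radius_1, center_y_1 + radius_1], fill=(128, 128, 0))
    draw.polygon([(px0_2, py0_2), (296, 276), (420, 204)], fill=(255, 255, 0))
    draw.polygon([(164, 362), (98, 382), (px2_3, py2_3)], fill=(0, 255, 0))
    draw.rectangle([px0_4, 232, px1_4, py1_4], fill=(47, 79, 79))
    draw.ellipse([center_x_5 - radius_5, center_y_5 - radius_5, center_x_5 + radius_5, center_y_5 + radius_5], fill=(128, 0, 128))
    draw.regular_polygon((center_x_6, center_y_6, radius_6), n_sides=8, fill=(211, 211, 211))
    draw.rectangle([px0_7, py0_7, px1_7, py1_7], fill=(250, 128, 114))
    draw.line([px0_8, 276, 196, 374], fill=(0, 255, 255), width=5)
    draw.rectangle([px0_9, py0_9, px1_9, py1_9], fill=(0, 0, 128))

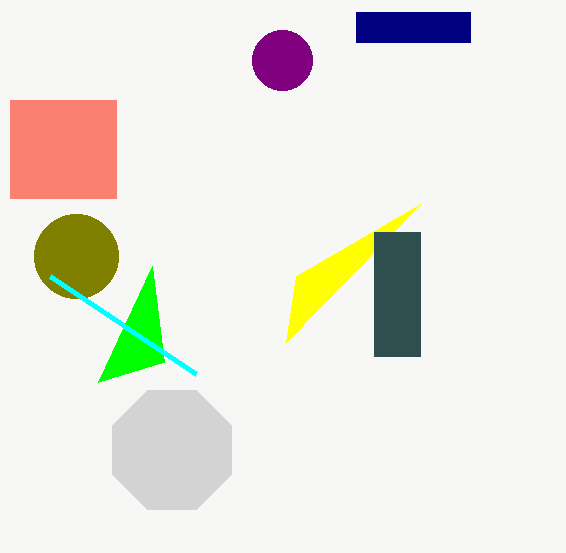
center_x_1 = 76, center_y_1 = 256, radius_1 = 42, px0_2 = 286, py0_2 = 342, px2_3 = 152, py2_3 = 266, px0_4 = 374, px1_4 = 420, py1_4 = 356, center_x_5 = 282, center_y_5 = 60, radius_5 = 30, center_x_6 = 172, center_y_6 = 450, radius_6 = 64, px0_7 = 10, py0_7 = 100, px1_7 = 116, py1_7 = 198, px0_8 = 50, px0_9 = 356, py0_9 = 12, px1_9 = 470, py1_9 = 42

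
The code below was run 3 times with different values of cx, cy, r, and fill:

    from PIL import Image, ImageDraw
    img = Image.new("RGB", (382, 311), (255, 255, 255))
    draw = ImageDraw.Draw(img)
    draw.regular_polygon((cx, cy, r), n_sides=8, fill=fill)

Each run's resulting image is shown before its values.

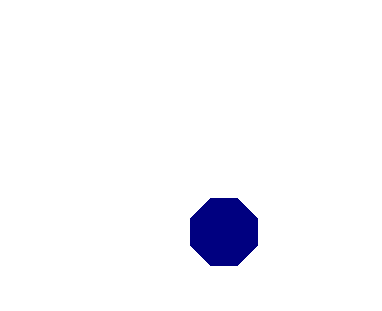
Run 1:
cx = 224
cy = 232
r = 36
fill = 'navy'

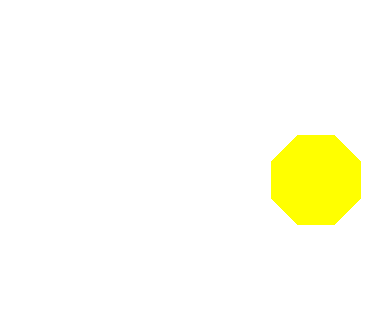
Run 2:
cx = 316, cy = 180, r = 48, fill = 'yellow'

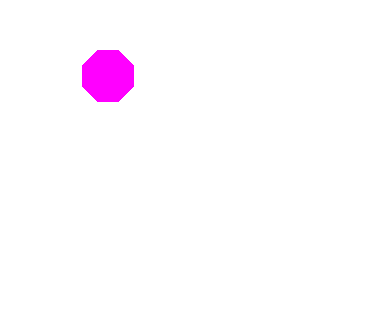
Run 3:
cx = 108
cy = 76
r = 28
fill = 'magenta'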